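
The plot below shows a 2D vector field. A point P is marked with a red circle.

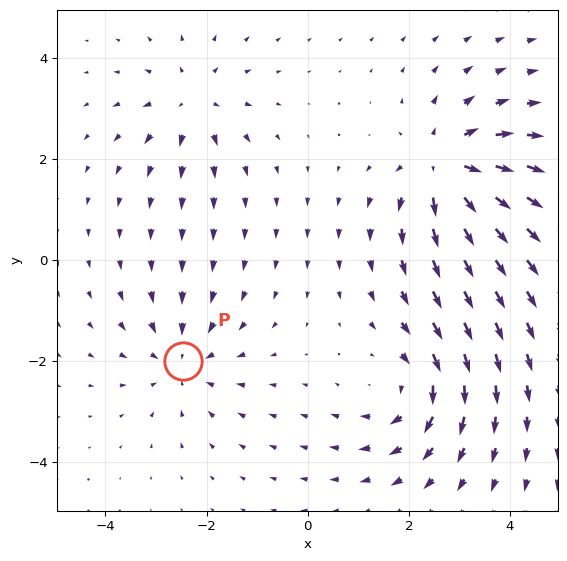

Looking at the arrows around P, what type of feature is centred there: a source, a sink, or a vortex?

sink

At P (-2.5, -2.0) the arrows converge inward. Divergence about -3, curl ≈0 — negative divergence with near-zero curl is a sink.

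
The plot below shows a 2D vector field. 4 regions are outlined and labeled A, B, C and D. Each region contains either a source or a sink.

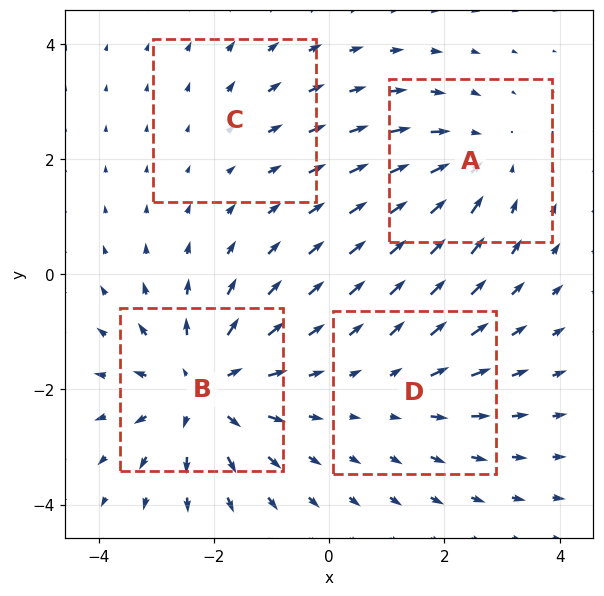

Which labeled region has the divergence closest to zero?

C

Divergence at each region's feature centre — A: about -4, B: about +6, C: about +2, D: about +3. Region C is closest to zero.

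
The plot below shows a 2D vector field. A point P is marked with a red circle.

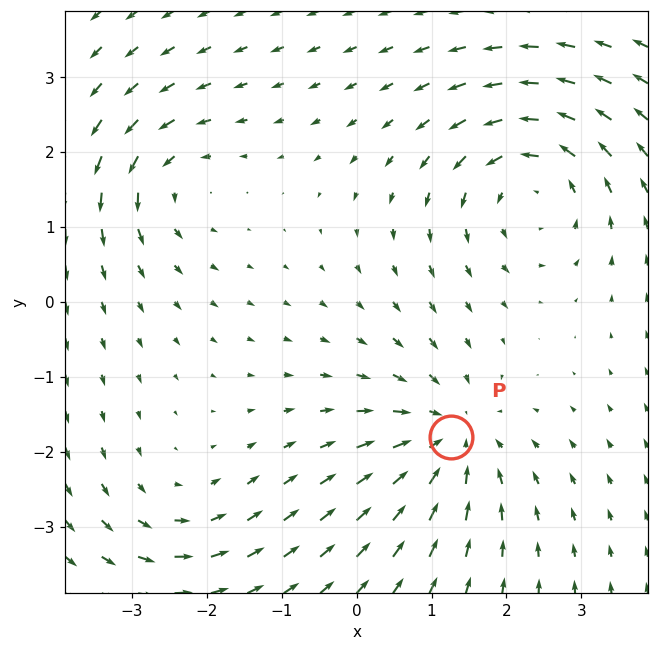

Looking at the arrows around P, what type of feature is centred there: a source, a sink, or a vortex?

At P (1.3, -1.8) the arrows converge inward. Divergence about -4, curl ≈0 — negative divergence with near-zero curl is a sink.

sink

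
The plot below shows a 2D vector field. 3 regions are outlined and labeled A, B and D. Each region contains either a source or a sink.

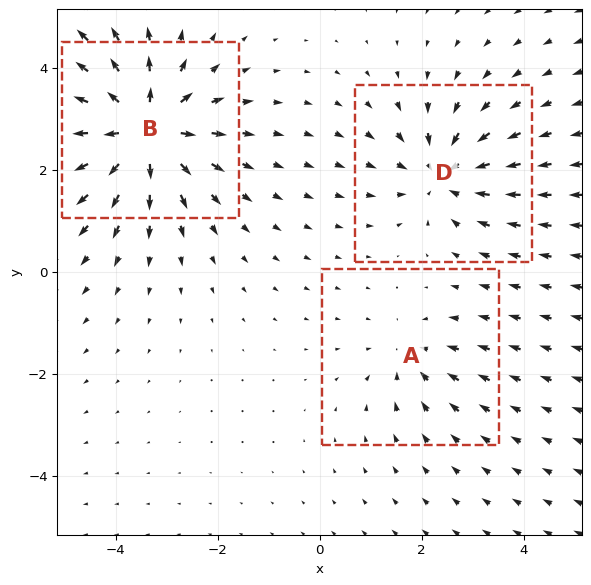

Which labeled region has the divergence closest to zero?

A

Divergence at each region's feature centre — A: about -2, B: about +5, D: about -3. Region A is closest to zero.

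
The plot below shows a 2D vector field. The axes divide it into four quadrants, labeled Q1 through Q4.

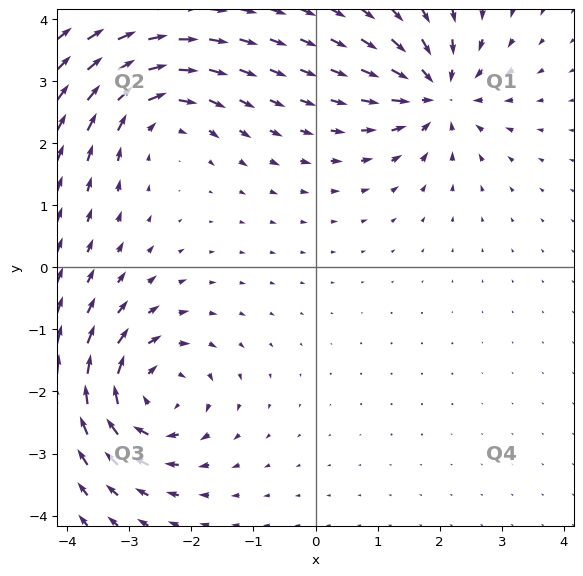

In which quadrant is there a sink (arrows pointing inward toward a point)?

Q1

The sink sits at approximately (2.0, 2.8), which lies in quadrant Q1. The divergence there is about -6, negative as expected for a sink.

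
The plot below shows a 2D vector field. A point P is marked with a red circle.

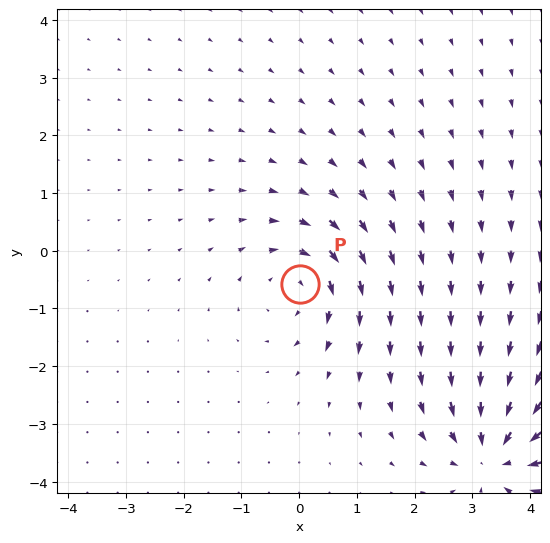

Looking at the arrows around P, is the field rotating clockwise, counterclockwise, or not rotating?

Near P at (0.0, -0.6) the arrows circulate clockwise. The curl (z-component) there is about -4; negative curl means clockwise rotation.

clockwise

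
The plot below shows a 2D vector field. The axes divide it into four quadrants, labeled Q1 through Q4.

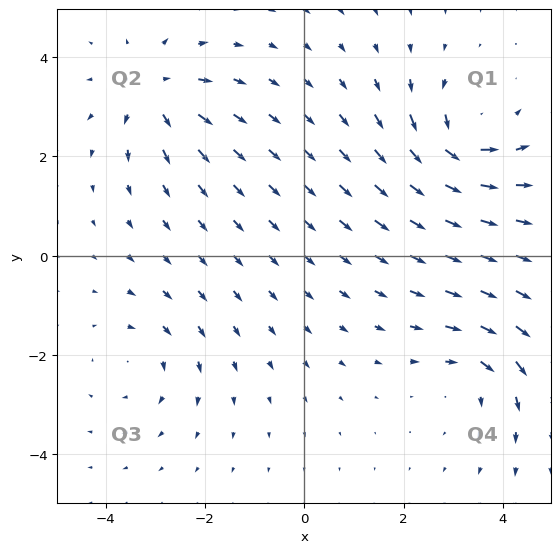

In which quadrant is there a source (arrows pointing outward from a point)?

Q2

The source sits at approximately (-3.0, 3.3), which lies in quadrant Q2. The divergence there is about +5, positive as expected for a source.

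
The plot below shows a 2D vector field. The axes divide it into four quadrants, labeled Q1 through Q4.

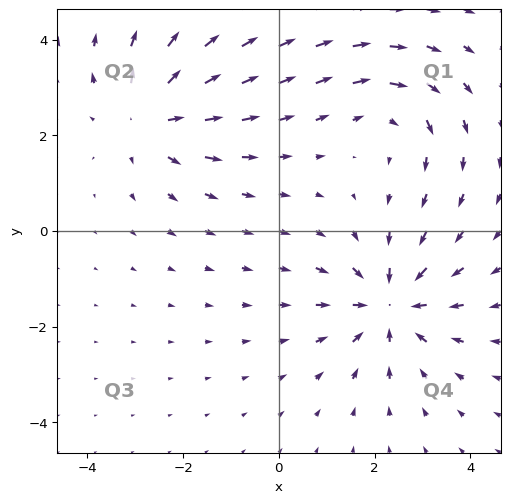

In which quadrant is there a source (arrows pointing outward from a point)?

Q2

The source sits at approximately (-2.7, 2.4), which lies in quadrant Q2. The divergence there is about +4, positive as expected for a source.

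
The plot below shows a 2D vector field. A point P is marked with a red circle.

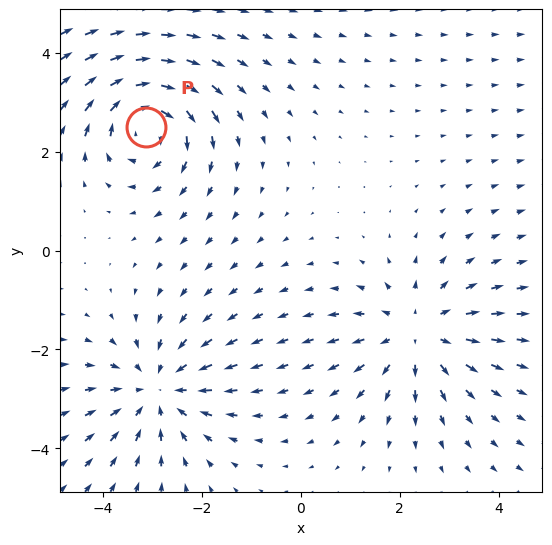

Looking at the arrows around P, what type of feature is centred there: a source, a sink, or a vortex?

At P (-3.1, 2.5) the arrows circulate clockwise. Divergence ≈0, curl about -4 — near-zero divergence with nonzero curl is a vortex.

vortex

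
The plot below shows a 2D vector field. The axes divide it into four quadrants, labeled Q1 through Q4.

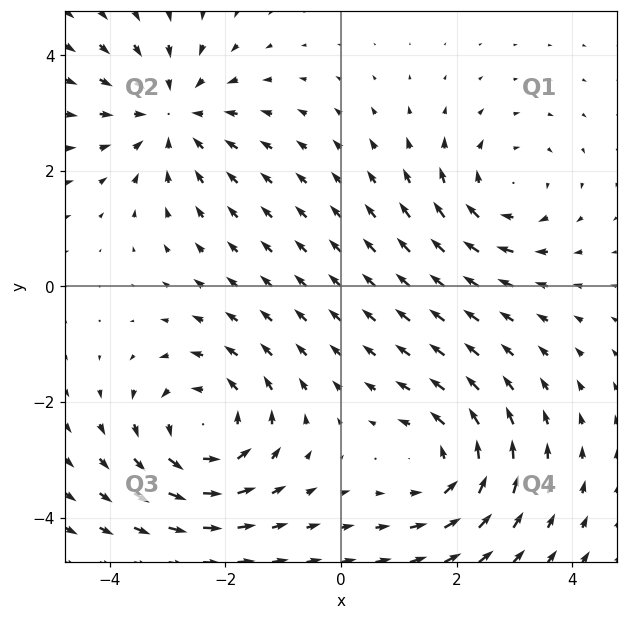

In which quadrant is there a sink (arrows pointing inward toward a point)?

Q2

The sink sits at approximately (-2.9, 3.0), which lies in quadrant Q2. The divergence there is about -4, negative as expected for a sink.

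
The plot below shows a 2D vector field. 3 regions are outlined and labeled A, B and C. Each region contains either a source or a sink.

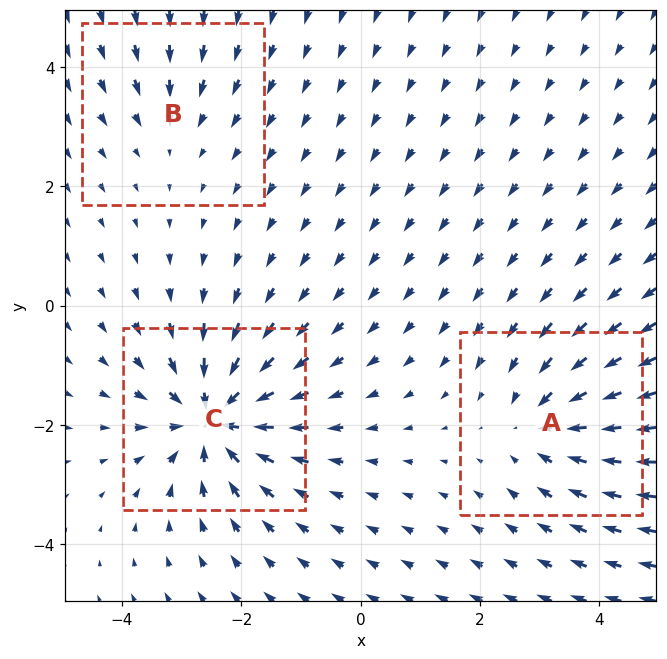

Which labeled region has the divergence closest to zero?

B

Divergence at each region's feature centre — A: about -4, B: about -2, C: about -6. Region B is closest to zero.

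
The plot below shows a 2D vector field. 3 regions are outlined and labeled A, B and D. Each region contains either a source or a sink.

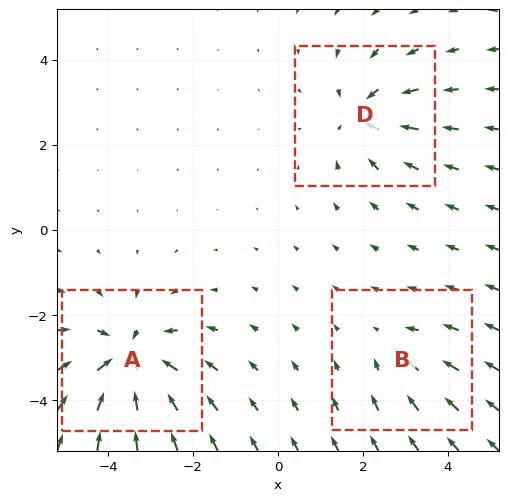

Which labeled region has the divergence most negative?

A

Divergence at each region's feature centre — A: about -5, B: about -2, D: about -3. Region A is most negative.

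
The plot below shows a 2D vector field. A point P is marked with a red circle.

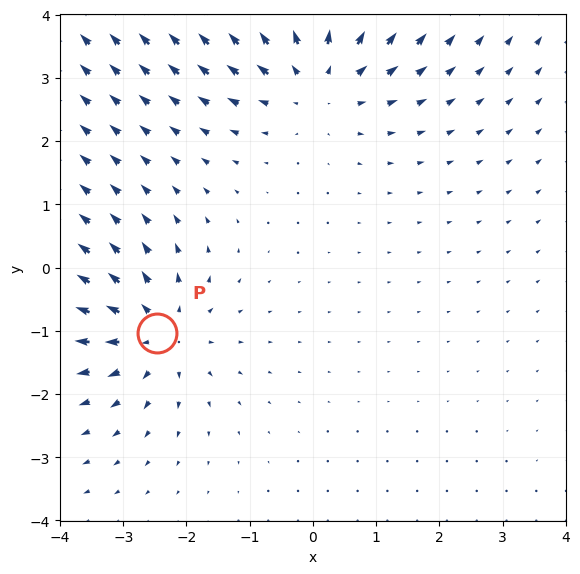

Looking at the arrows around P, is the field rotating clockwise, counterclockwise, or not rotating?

not rotating

Near P at (-2.5, -1.0) the arrows show no circulation. The curl there is ≈0.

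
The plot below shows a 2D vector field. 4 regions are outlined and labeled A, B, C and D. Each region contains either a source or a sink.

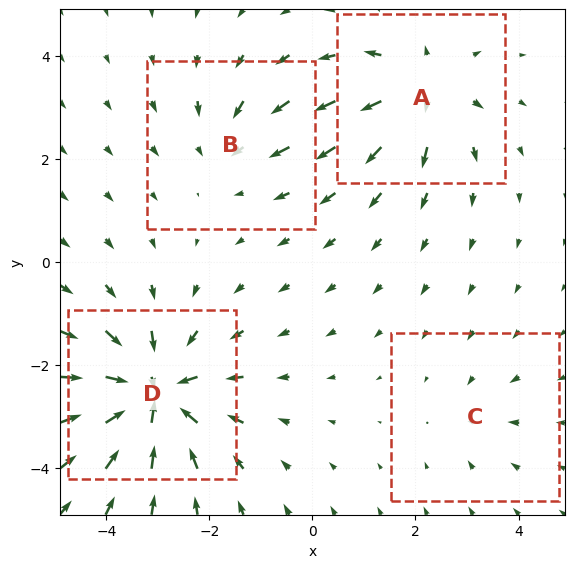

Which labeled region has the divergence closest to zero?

C

Divergence at each region's feature centre — A: about +5, B: about -3, C: about -2, D: about -7. Region C is closest to zero.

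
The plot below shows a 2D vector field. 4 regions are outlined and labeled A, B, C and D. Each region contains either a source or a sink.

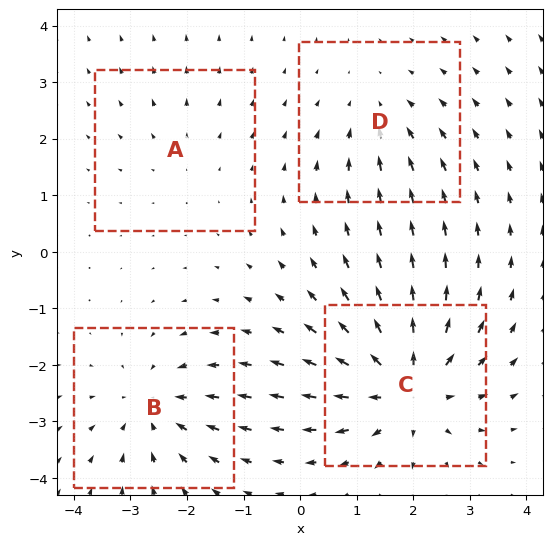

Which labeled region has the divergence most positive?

C

Divergence at each region's feature centre — A: about +2, B: about -4, C: about +7, D: about -3. Region C is most positive.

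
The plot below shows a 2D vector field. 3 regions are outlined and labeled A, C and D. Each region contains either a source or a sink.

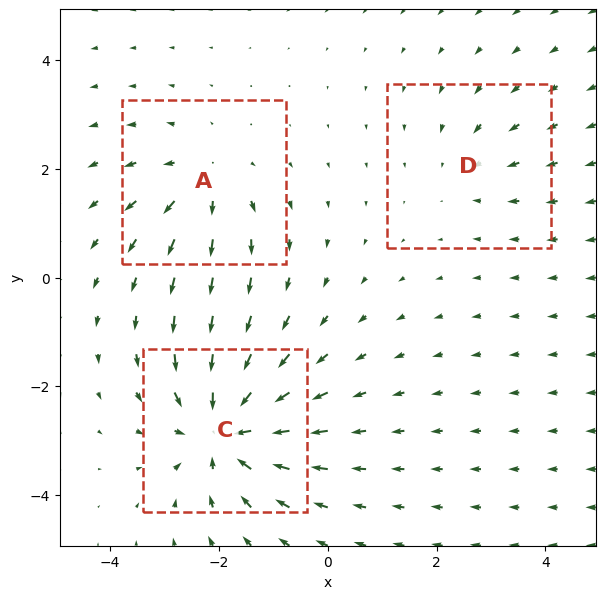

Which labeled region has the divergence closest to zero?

D

Divergence at each region's feature centre — A: about +3, C: about -6, D: about -2. Region D is closest to zero.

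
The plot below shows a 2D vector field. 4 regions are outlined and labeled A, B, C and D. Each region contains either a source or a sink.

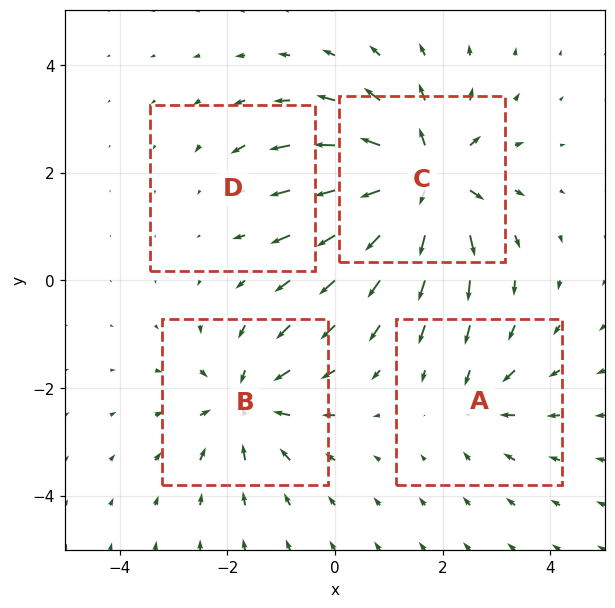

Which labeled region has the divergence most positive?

Divergence at each region's feature centre — A: about -3, B: about -5, C: about +8, D: about -2. Region C is most positive.

C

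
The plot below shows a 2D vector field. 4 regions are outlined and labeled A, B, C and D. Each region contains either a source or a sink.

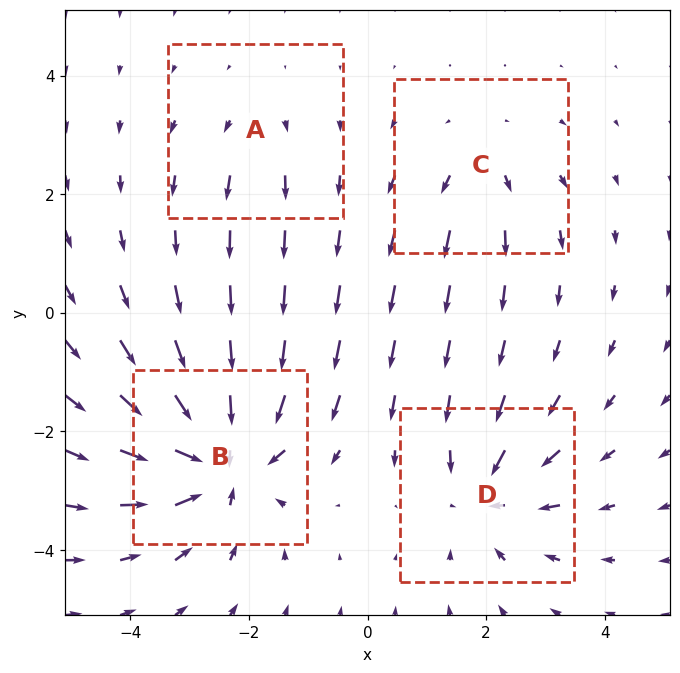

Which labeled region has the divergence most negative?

B

Divergence at each region's feature centre — A: about +2, B: about -7, C: about +3, D: about -5. Region B is most negative.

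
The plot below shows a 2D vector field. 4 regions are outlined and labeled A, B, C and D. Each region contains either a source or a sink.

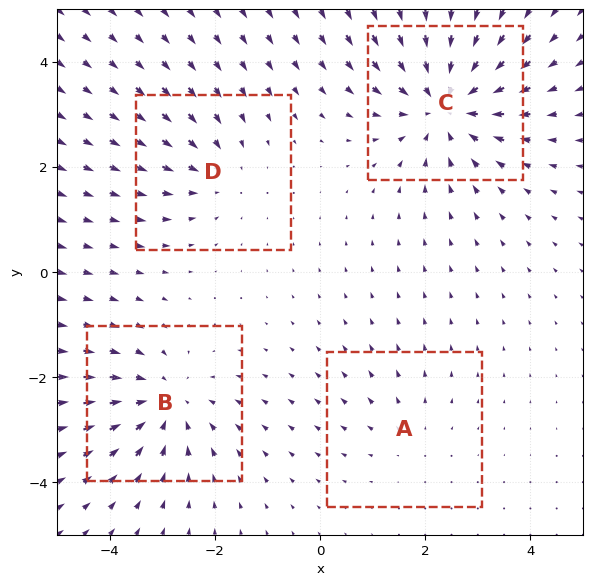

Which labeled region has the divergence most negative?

Divergence at each region's feature centre — A: about +2, B: about -4, C: about -6, D: about -3. Region C is most negative.

C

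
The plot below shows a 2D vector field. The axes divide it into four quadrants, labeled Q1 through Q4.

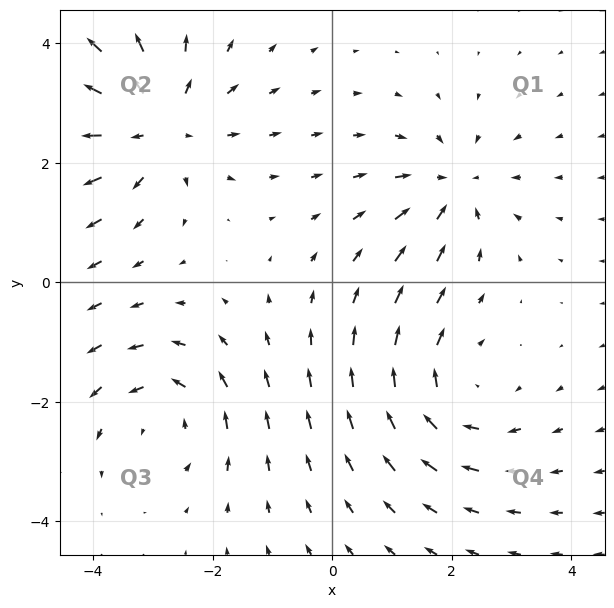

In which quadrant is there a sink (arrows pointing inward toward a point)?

Q1

The sink sits at approximately (2.0, 1.6), which lies in quadrant Q1. The divergence there is about -3, negative as expected for a sink.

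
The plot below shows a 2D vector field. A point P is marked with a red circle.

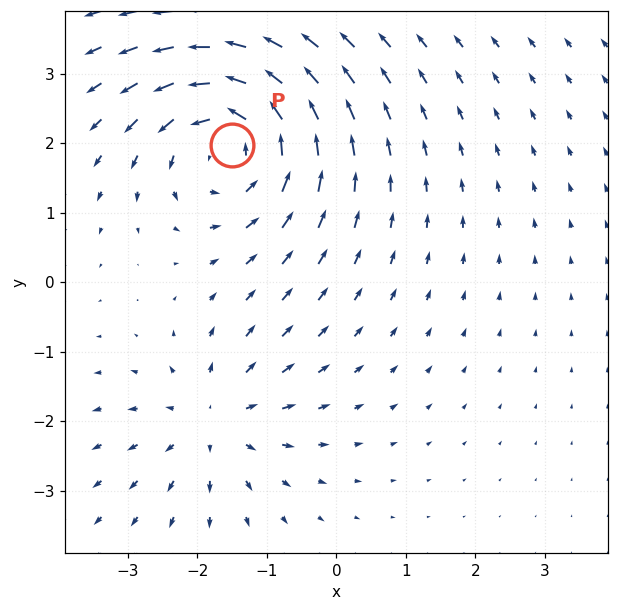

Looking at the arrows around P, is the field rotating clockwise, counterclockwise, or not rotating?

Near P at (-1.5, 2.0) the arrows circulate counterclockwise. The curl (z-component) there is about +5; positive curl means counterclockwise rotation.

counterclockwise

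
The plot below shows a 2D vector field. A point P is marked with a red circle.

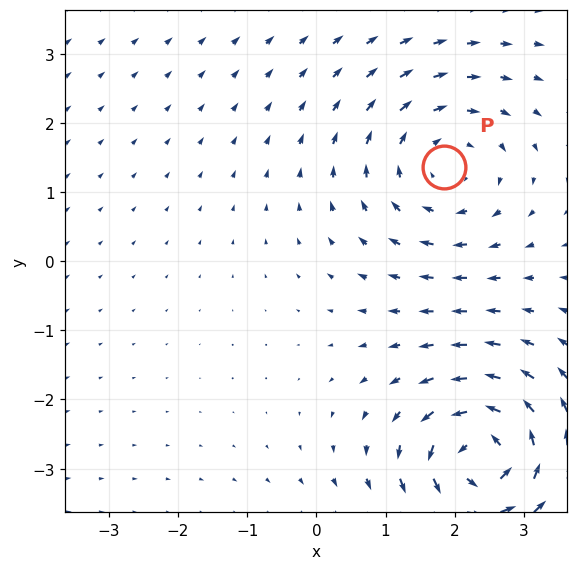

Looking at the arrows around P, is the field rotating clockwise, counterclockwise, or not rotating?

clockwise

Near P at (1.9, 1.4) the arrows circulate clockwise. The curl (z-component) there is about -2; negative curl means clockwise rotation.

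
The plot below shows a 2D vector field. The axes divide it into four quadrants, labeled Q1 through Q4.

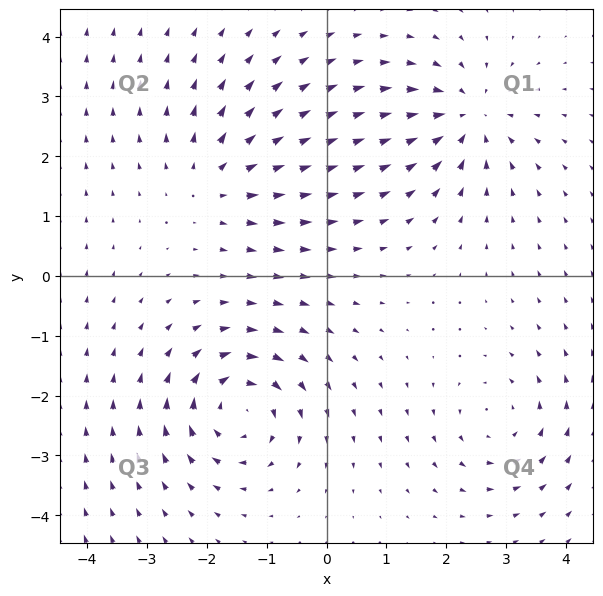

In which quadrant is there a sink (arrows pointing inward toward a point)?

Q1

The sink sits at approximately (2.4, 2.7), which lies in quadrant Q1. The divergence there is about -5, negative as expected for a sink.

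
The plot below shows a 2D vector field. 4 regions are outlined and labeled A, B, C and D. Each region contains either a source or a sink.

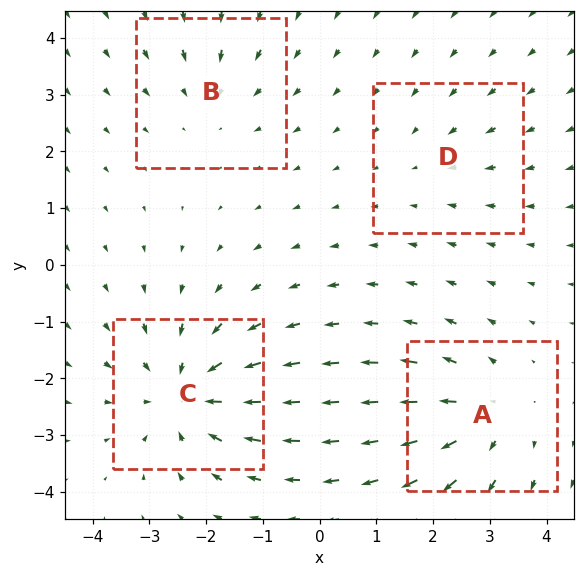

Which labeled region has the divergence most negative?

C

Divergence at each region's feature centre — A: about +4, B: about -3, C: about -6, D: about -2. Region C is most negative.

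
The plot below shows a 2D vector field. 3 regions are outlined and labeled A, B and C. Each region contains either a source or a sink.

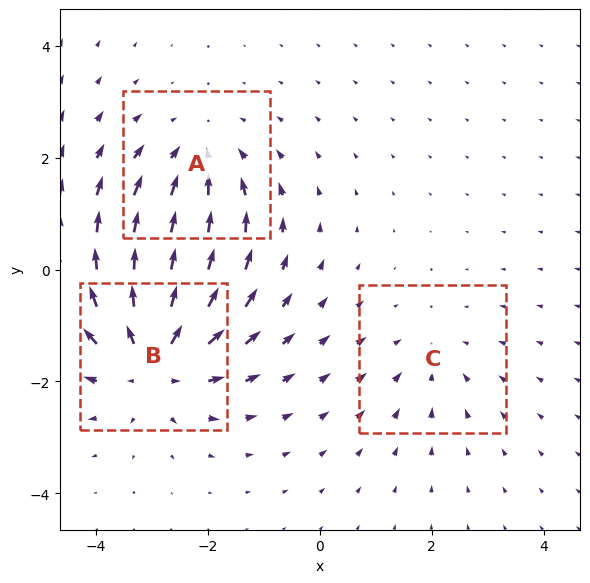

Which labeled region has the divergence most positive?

Divergence at each region's feature centre — A: about -3, B: about +4, C: about -2. Region B is most positive.

B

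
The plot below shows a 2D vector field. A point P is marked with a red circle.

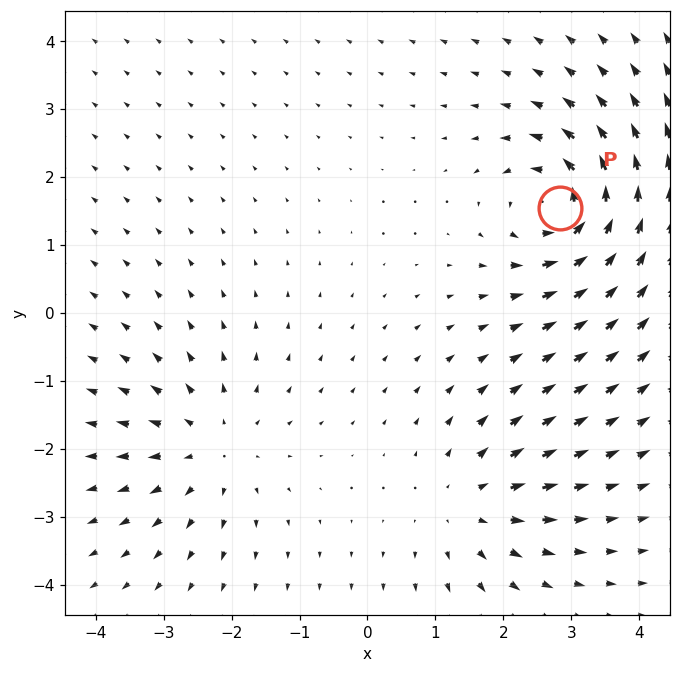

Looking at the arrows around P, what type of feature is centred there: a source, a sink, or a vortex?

vortex

At P (2.8, 1.6) the arrows circulate counterclockwise. Divergence ≈0, curl about +5 — near-zero divergence with nonzero curl is a vortex.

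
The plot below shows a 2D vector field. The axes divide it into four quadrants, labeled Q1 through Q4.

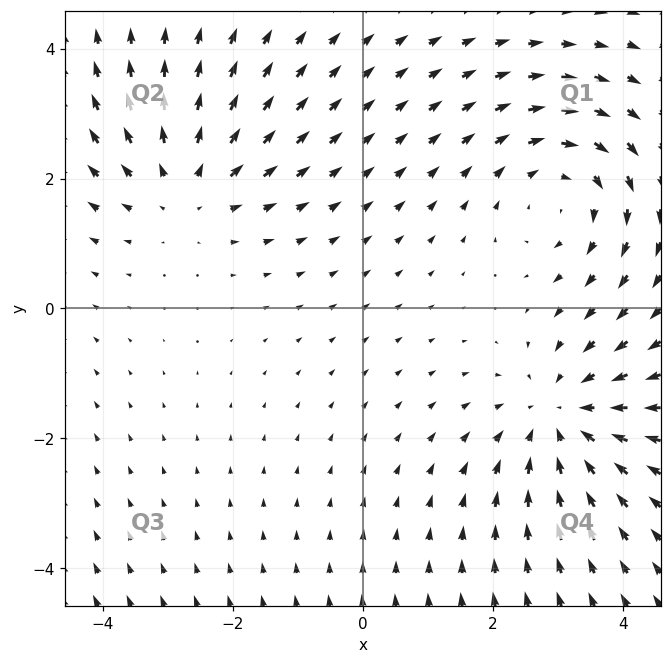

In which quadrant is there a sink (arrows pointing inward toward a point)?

The sink sits at approximately (3.1, -1.7), which lies in quadrant Q4. The divergence there is about -4, negative as expected for a sink.

Q4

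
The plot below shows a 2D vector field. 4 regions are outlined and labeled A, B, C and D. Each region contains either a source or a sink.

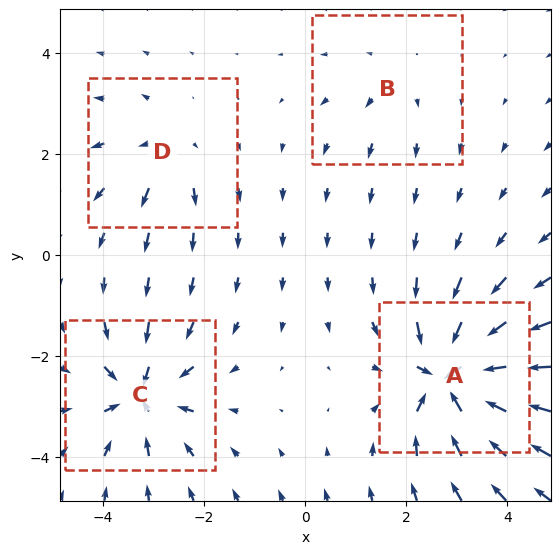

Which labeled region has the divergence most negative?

A

Divergence at each region's feature centre — A: about -9, B: about +2, C: about -6, D: about +4. Region A is most negative.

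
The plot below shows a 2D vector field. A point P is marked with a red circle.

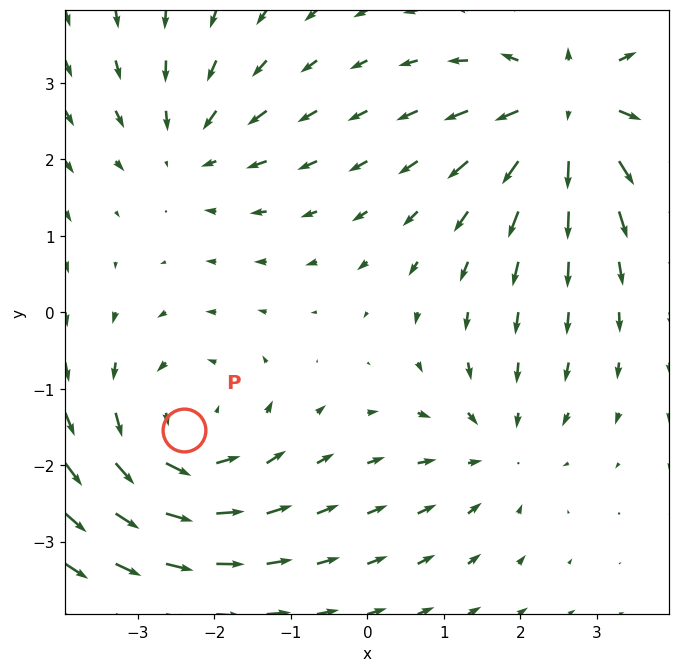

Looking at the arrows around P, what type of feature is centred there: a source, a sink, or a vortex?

vortex

At P (-2.4, -1.5) the arrows circulate counterclockwise. Divergence ≈0, curl about +4 — near-zero divergence with nonzero curl is a vortex.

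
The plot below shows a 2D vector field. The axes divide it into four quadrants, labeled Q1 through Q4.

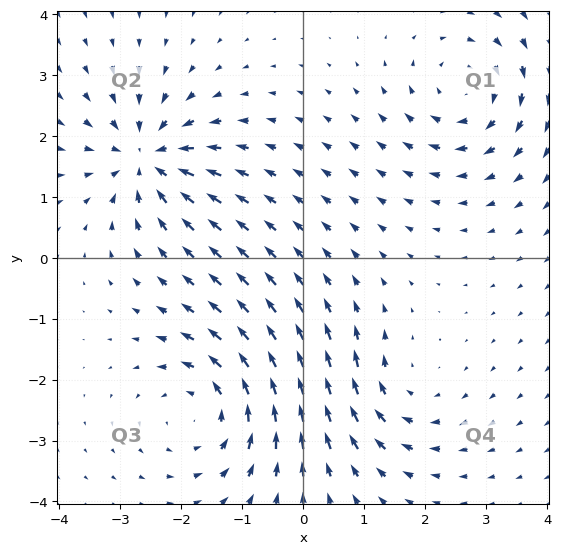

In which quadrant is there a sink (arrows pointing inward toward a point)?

Q2

The sink sits at approximately (-2.6, 1.6), which lies in quadrant Q2. The divergence there is about -5, negative as expected for a sink.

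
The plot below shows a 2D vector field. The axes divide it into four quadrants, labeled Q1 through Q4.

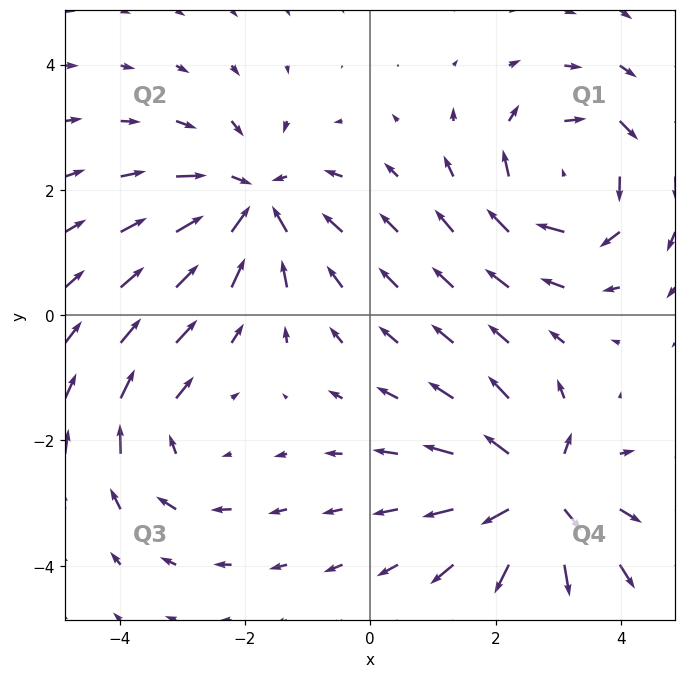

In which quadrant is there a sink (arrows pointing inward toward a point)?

Q2

The sink sits at approximately (-1.9, 1.8), which lies in quadrant Q2. The divergence there is about -5, negative as expected for a sink.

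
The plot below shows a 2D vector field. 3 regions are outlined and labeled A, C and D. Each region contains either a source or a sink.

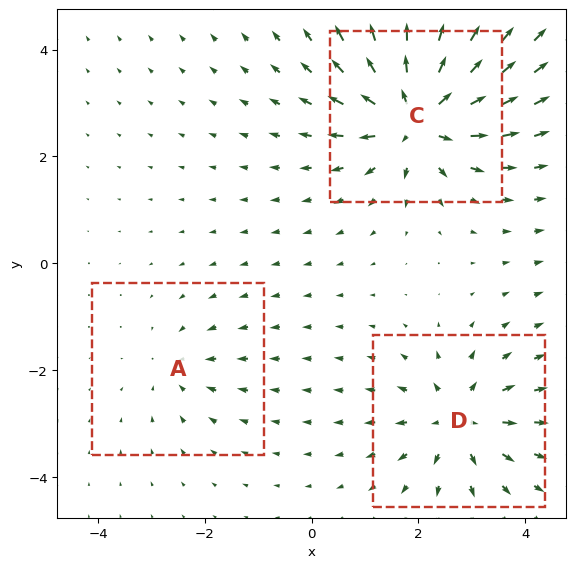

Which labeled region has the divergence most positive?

Divergence at each region's feature centre — A: about -2, C: about +6, D: about +4. Region C is most positive.

C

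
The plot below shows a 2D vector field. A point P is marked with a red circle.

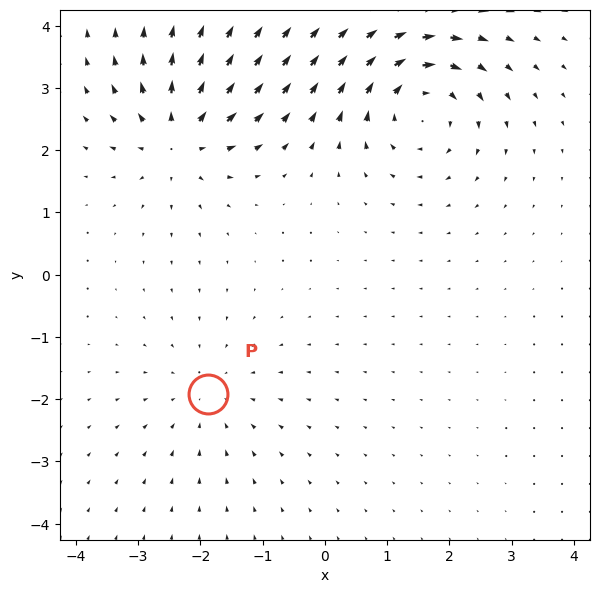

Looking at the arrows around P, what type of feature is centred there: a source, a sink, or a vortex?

sink

At P (-1.9, -1.9) the arrows converge inward. Divergence about -2, curl ≈0 — negative divergence with near-zero curl is a sink.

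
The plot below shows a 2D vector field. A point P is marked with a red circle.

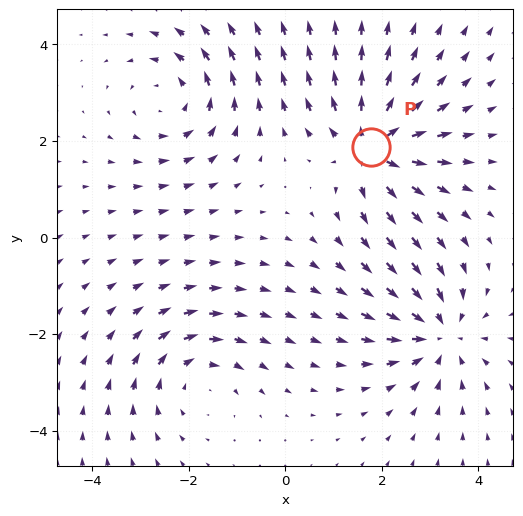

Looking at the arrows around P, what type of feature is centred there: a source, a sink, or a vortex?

At P (1.8, 1.9) the arrows spread outward. Divergence about +6, curl ≈0 — positive divergence with near-zero curl is a source.

source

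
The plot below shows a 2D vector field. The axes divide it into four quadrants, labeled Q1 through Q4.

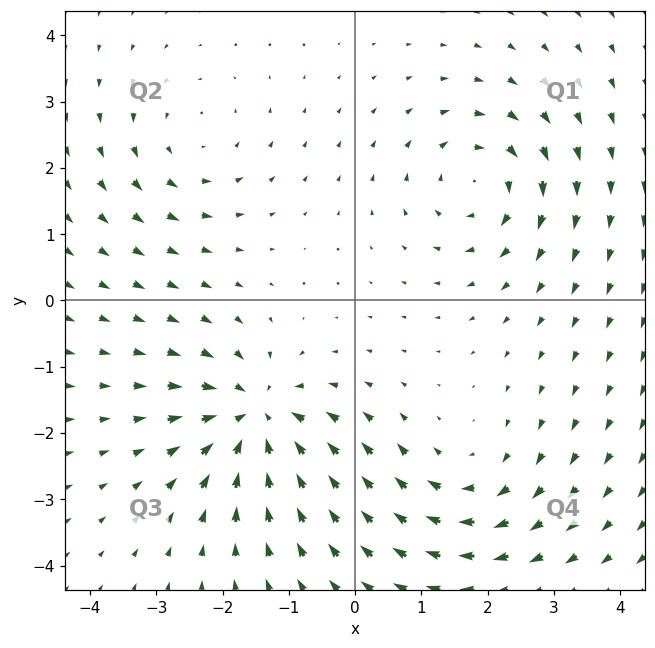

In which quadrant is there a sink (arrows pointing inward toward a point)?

Q3

The sink sits at approximately (-1.5, -1.8), which lies in quadrant Q3. The divergence there is about -5, negative as expected for a sink.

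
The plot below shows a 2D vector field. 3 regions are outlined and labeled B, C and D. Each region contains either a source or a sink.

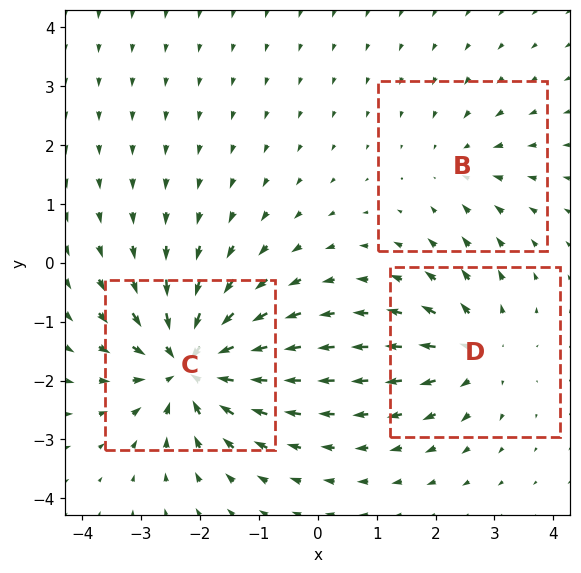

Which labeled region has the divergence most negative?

C

Divergence at each region's feature centre — B: about -2, C: about -6, D: about +3. Region C is most negative.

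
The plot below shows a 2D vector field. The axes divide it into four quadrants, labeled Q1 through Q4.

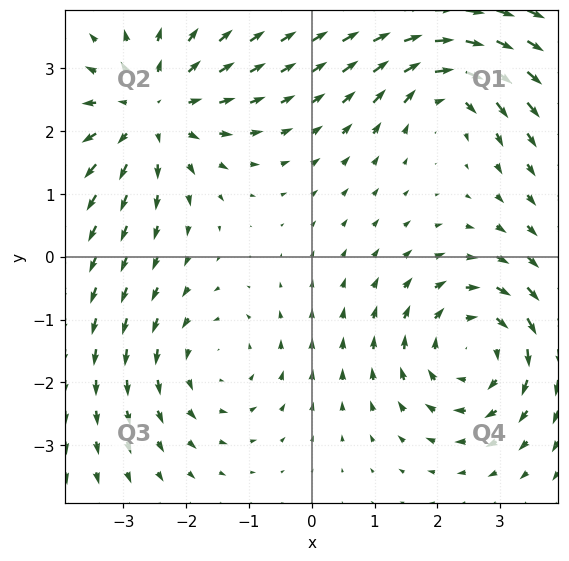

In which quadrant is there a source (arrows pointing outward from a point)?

The source sits at approximately (-2.6, 2.3), which lies in quadrant Q2. The divergence there is about +4, positive as expected for a source.

Q2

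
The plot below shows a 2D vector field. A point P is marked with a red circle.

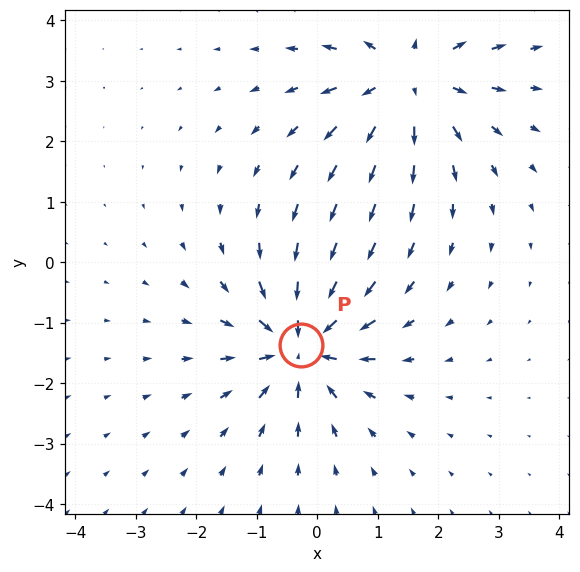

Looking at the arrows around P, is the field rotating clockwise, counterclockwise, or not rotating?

not rotating

Near P at (-0.3, -1.4) the arrows show no circulation. The curl there is ≈0.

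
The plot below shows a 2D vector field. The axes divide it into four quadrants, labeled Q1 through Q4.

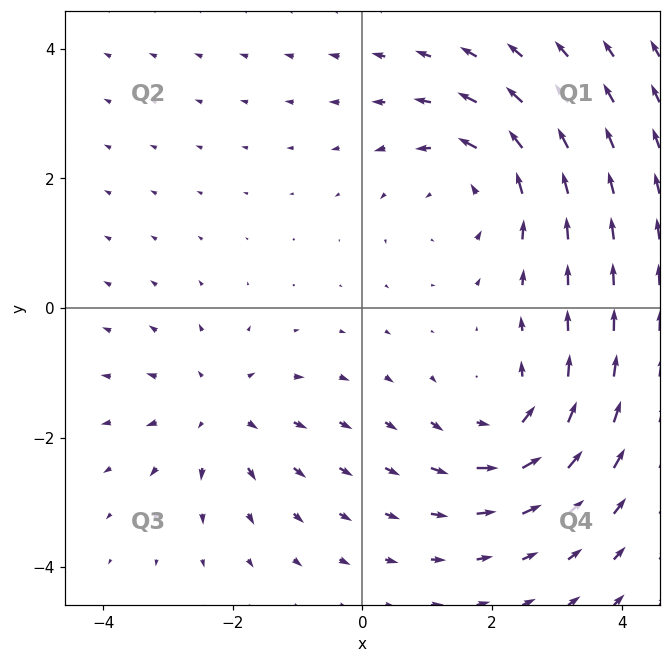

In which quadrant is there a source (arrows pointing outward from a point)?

Q3

The source sits at approximately (-2.2, -1.6), which lies in quadrant Q3. The divergence there is about +3, positive as expected for a source.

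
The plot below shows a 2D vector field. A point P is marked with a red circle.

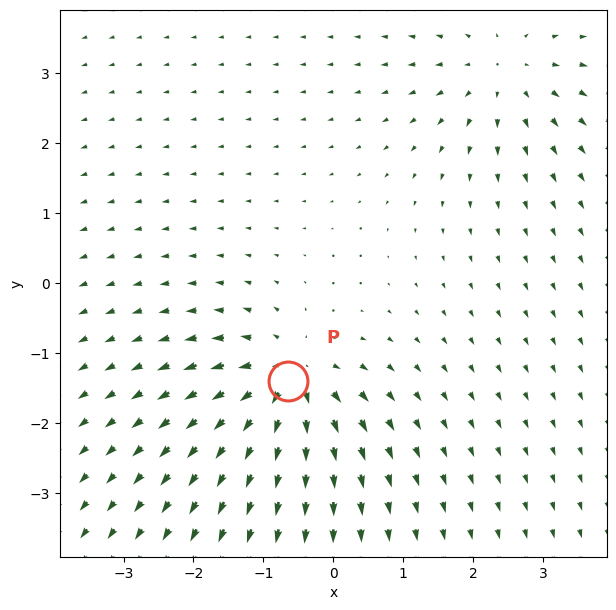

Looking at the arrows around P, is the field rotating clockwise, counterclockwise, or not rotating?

Near P at (-0.6, -1.4) the arrows show no circulation. The curl there is ≈0.

not rotating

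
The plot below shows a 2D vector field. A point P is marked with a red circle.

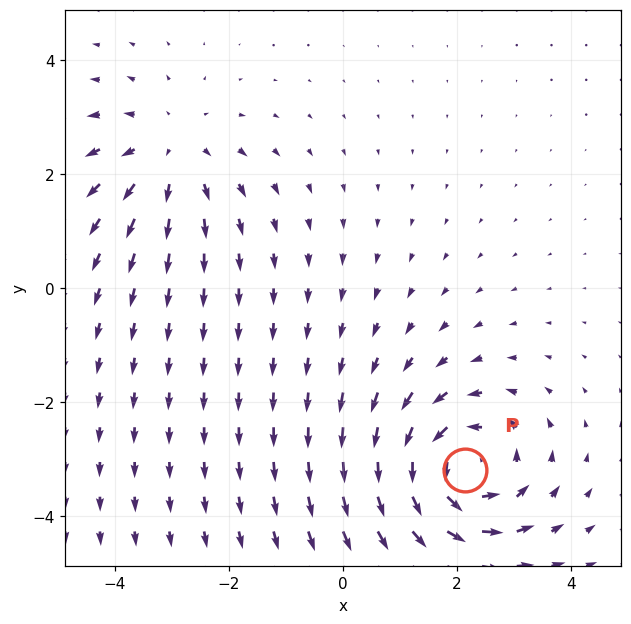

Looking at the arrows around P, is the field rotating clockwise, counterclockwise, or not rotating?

Near P at (2.1, -3.2) the arrows circulate counterclockwise. The curl (z-component) there is about +4; positive curl means counterclockwise rotation.

counterclockwise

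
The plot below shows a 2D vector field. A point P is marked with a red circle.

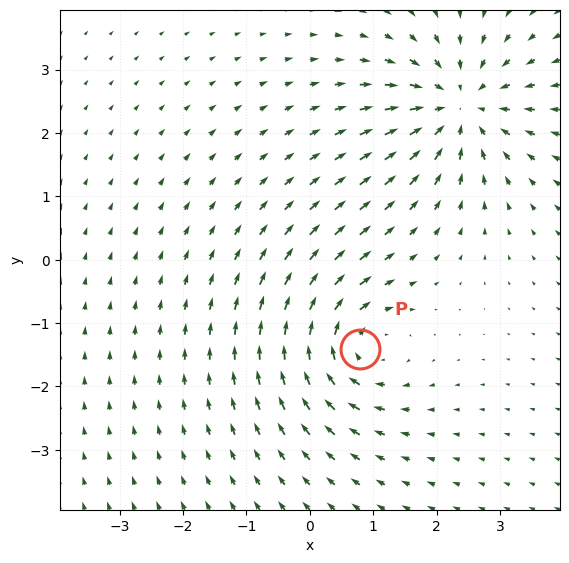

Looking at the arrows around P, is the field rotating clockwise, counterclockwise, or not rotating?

clockwise

Near P at (0.8, -1.4) the arrows circulate clockwise. The curl (z-component) there is about -5; negative curl means clockwise rotation.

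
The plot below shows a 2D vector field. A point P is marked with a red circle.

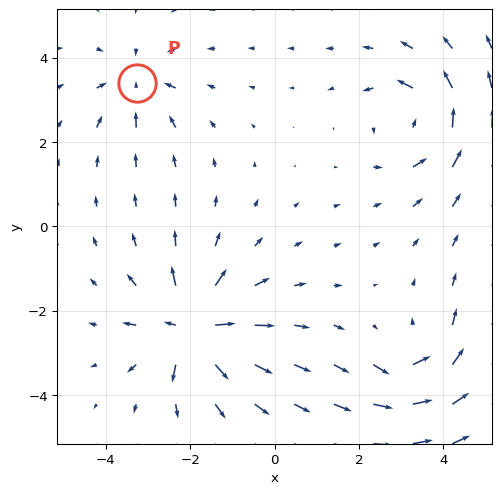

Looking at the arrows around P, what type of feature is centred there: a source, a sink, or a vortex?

sink

At P (-3.3, 3.4) the arrows converge inward. Divergence about -3, curl ≈0 — negative divergence with near-zero curl is a sink.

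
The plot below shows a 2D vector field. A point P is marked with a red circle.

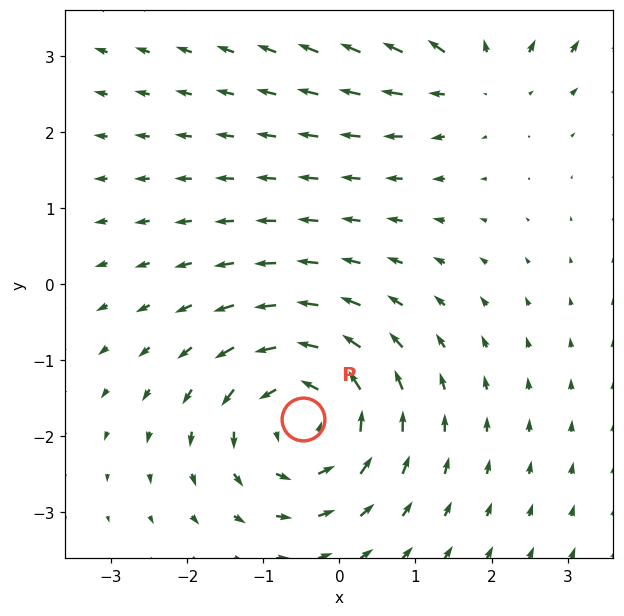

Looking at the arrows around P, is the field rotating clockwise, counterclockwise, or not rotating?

Near P at (-0.5, -1.8) the arrows circulate counterclockwise. The curl (z-component) there is about +4; positive curl means counterclockwise rotation.

counterclockwise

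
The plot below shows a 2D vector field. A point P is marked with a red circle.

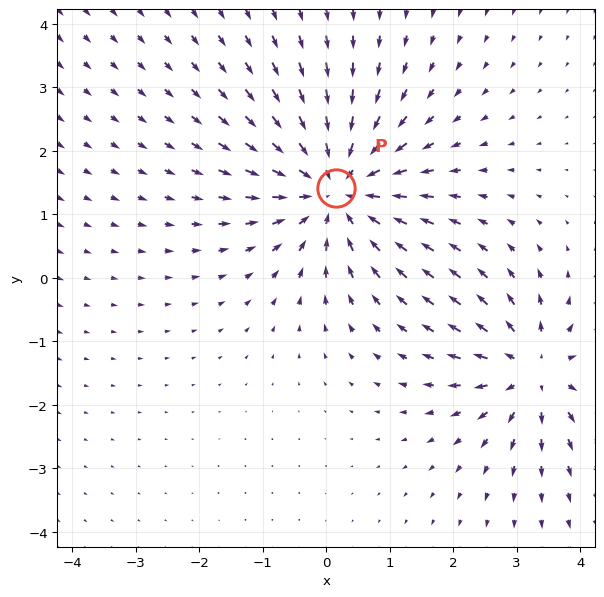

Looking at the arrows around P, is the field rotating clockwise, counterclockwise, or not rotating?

Near P at (0.2, 1.4) the arrows show no circulation. The curl there is ≈0.

not rotating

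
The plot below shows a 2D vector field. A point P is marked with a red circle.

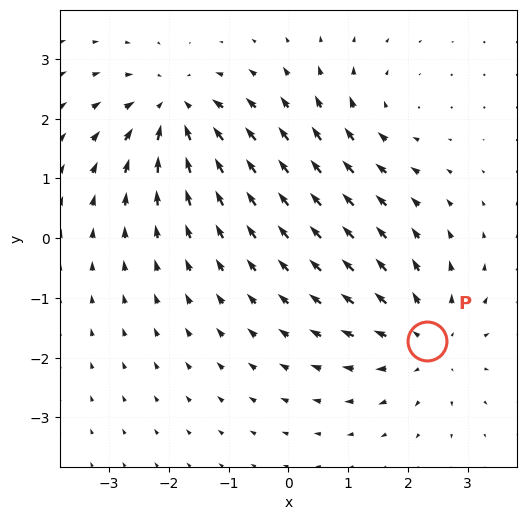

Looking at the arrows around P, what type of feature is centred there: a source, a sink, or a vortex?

source

At P (2.3, -1.7) the arrows spread outward. Divergence about +4, curl ≈0 — positive divergence with near-zero curl is a source.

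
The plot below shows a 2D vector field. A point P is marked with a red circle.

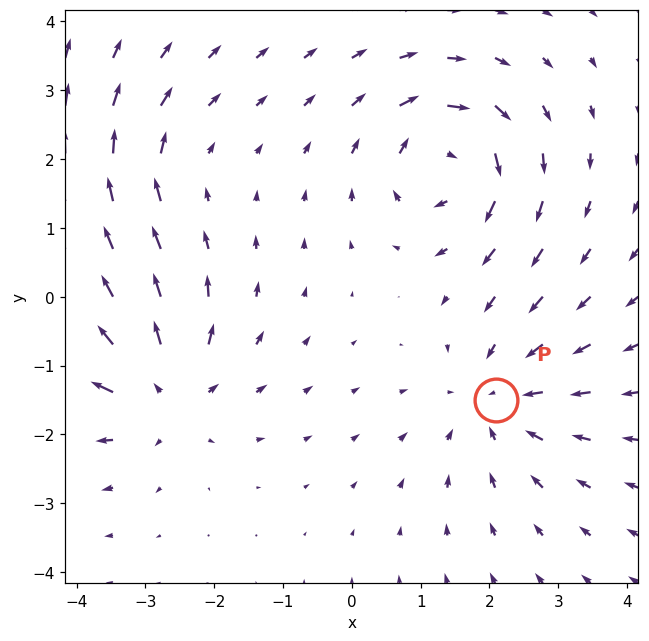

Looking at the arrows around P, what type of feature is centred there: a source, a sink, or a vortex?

At P (2.1, -1.5) the arrows converge inward. Divergence about -4, curl ≈0 — negative divergence with near-zero curl is a sink.

sink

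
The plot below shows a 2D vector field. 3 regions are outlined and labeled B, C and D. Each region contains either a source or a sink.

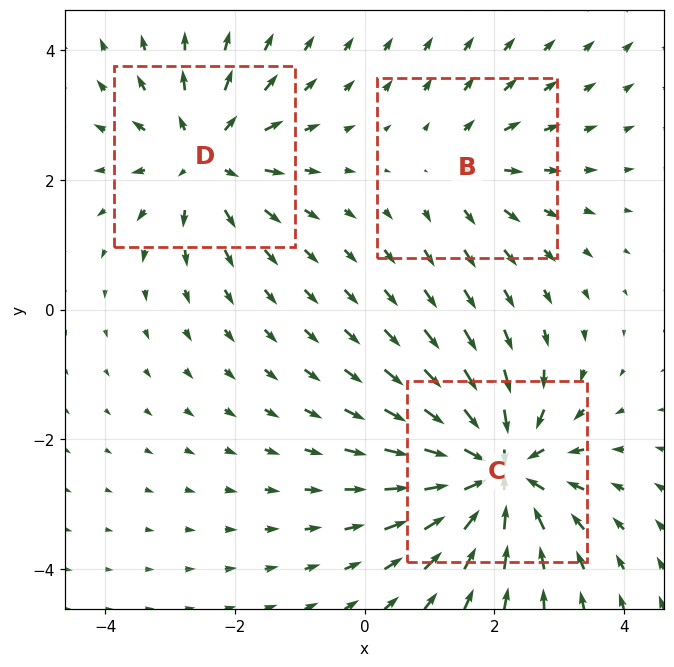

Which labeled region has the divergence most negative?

Divergence at each region's feature centre — B: about +2, C: about -5, D: about +4. Region C is most negative.

C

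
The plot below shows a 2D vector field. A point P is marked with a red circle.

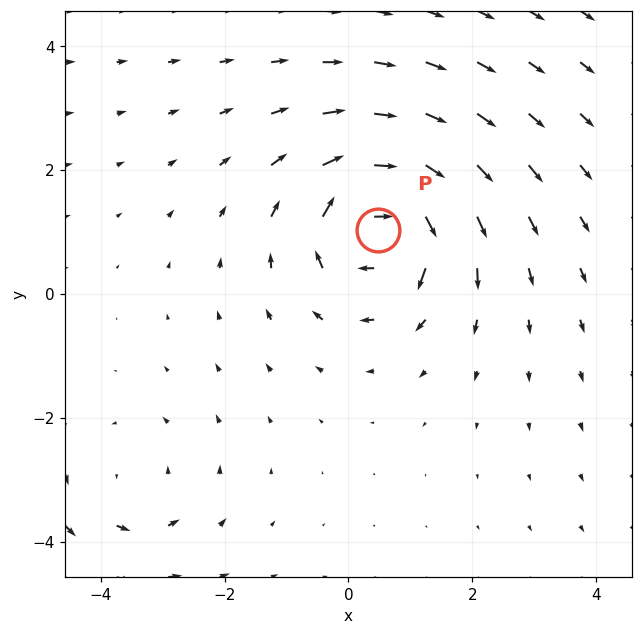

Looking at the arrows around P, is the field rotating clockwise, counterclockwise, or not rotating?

Near P at (0.5, 1.0) the arrows circulate clockwise. The curl (z-component) there is about -6; negative curl means clockwise rotation.

clockwise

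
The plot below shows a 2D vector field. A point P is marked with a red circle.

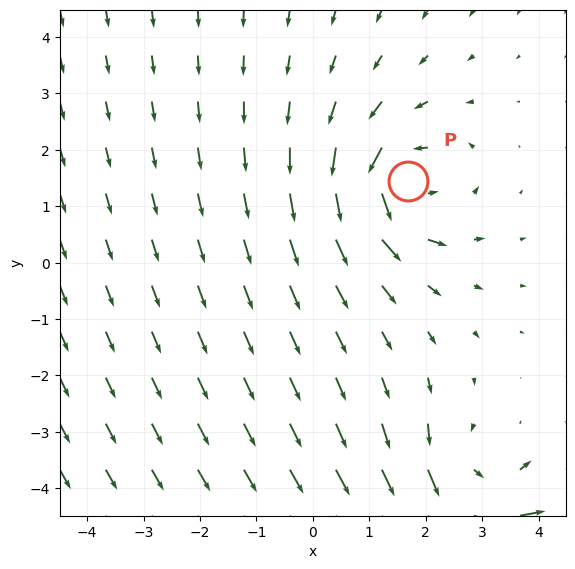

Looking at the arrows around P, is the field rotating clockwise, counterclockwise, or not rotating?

Near P at (1.7, 1.5) the arrows circulate counterclockwise. The curl (z-component) there is about +4; positive curl means counterclockwise rotation.

counterclockwise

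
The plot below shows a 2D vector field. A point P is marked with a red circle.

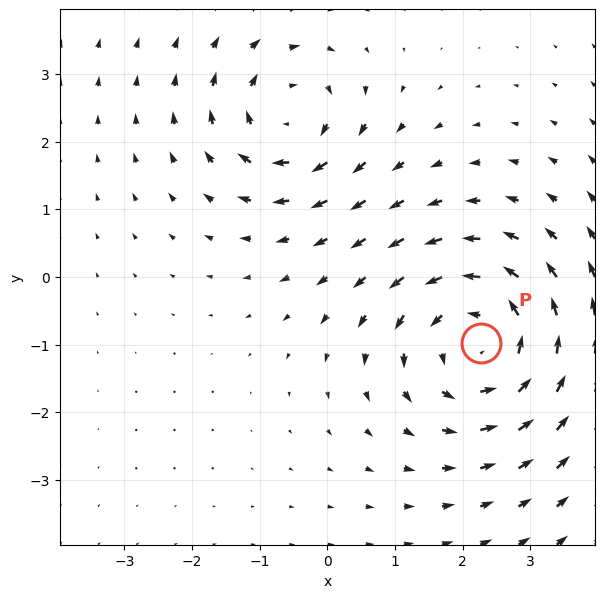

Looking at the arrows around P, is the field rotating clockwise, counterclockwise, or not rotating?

counterclockwise

Near P at (2.3, -1.0) the arrows circulate counterclockwise. The curl (z-component) there is about +3; positive curl means counterclockwise rotation.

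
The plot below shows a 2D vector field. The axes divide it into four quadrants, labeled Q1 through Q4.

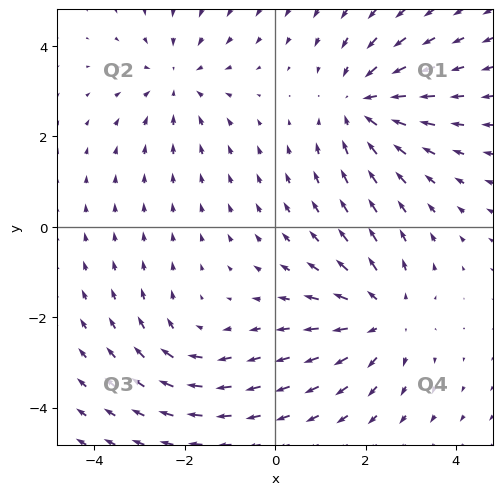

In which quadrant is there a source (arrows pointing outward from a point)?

Q4

The source sits at approximately (2.4, -2.0), which lies in quadrant Q4. The divergence there is about +4, positive as expected for a source.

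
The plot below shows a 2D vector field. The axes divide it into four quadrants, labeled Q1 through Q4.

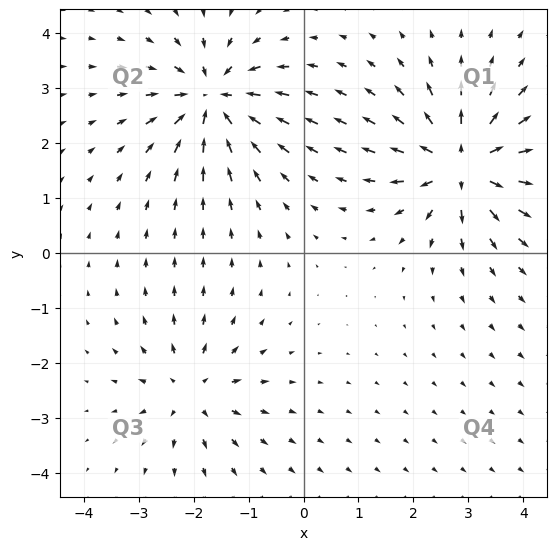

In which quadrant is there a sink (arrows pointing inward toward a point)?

Q2

The sink sits at approximately (-1.7, 2.8), which lies in quadrant Q2. The divergence there is about -6, negative as expected for a sink.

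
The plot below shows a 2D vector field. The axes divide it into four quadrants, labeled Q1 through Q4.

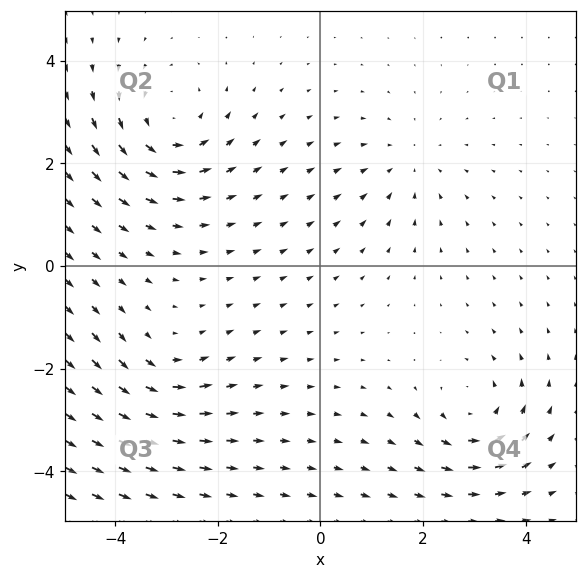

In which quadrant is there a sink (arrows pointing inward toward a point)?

The sink sits at approximately (1.7, 2.0), which lies in quadrant Q1. The divergence there is about -2, negative as expected for a sink.

Q1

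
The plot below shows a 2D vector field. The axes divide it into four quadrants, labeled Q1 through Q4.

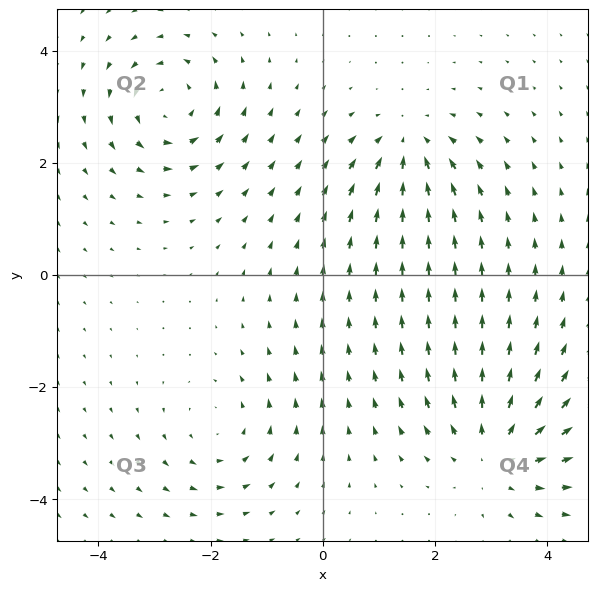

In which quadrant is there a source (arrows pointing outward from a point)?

The source sits at approximately (3.1, -3.2), which lies in quadrant Q4. The divergence there is about +4, positive as expected for a source.

Q4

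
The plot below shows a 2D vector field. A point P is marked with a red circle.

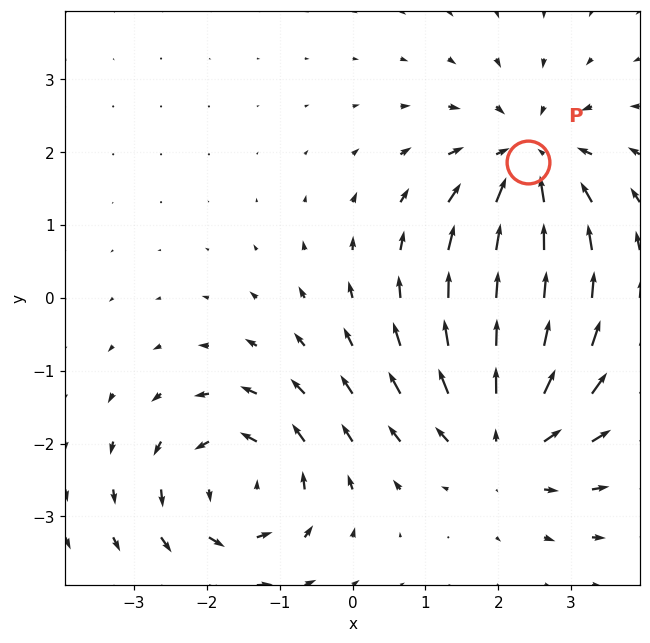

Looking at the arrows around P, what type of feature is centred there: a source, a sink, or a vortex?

At P (2.4, 1.9) the arrows converge inward. Divergence about -5, curl ≈0 — negative divergence with near-zero curl is a sink.

sink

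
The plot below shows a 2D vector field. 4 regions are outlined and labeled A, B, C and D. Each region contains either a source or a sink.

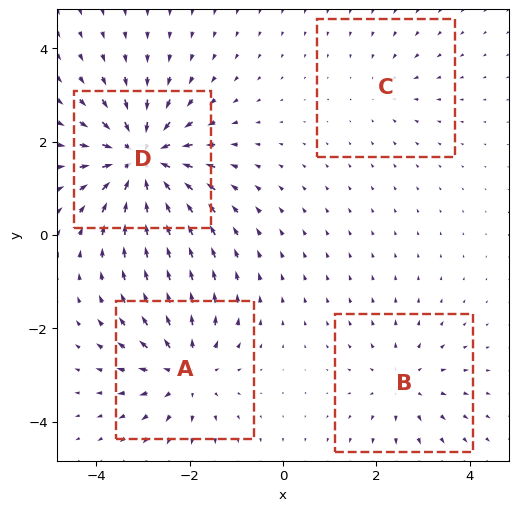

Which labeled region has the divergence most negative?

Divergence at each region's feature centre — A: about +5, B: about +3, C: about -2, D: about -7. Region D is most negative.

D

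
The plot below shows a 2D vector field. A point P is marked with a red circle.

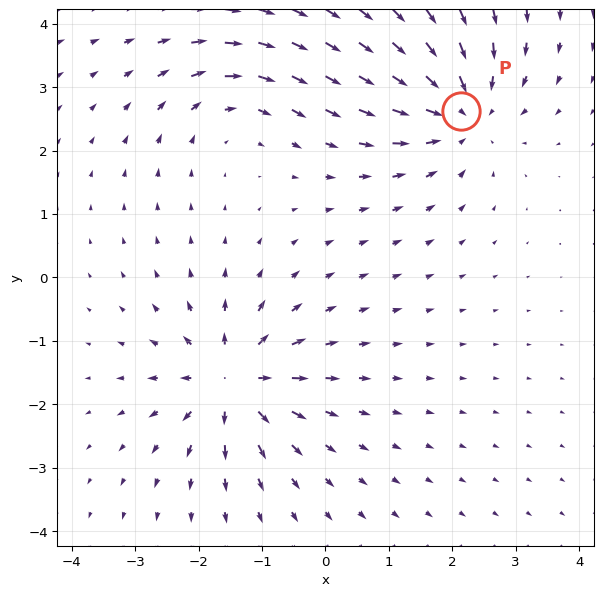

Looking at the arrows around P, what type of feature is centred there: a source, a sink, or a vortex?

sink

At P (2.1, 2.6) the arrows converge inward. Divergence about -5, curl ≈0 — negative divergence with near-zero curl is a sink.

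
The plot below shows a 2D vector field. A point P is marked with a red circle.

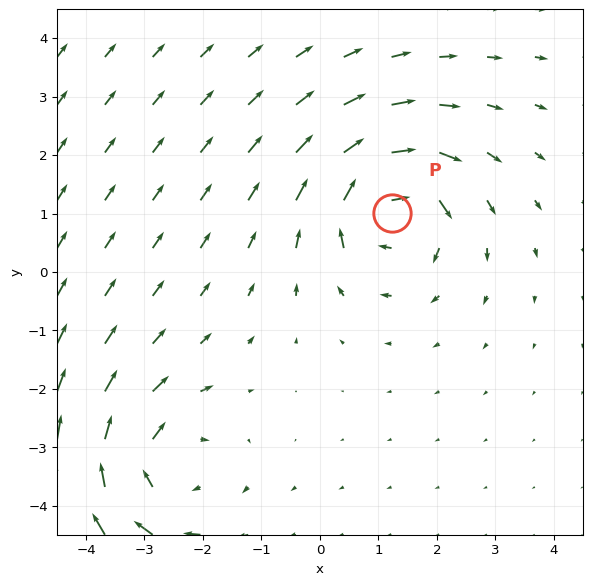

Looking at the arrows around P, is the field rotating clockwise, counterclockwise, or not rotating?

clockwise

Near P at (1.2, 1.0) the arrows circulate clockwise. The curl (z-component) there is about -5; negative curl means clockwise rotation.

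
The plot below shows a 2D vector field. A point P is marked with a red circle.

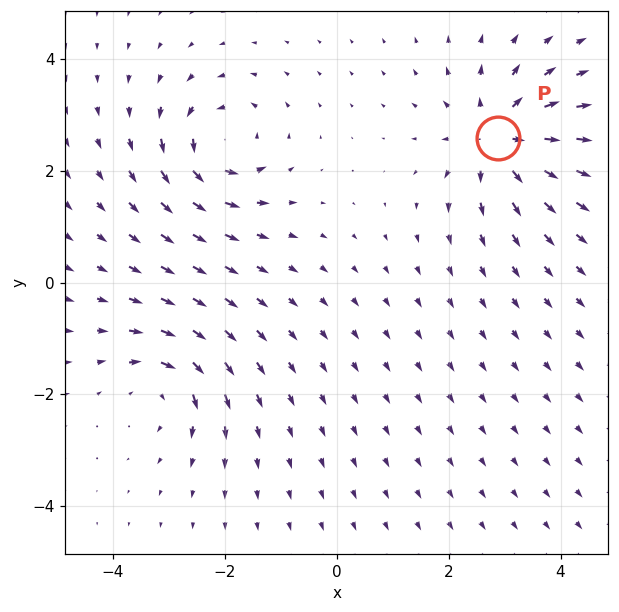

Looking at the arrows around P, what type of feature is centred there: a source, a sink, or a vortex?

source

At P (2.9, 2.6) the arrows spread outward. Divergence about +5, curl ≈0 — positive divergence with near-zero curl is a source.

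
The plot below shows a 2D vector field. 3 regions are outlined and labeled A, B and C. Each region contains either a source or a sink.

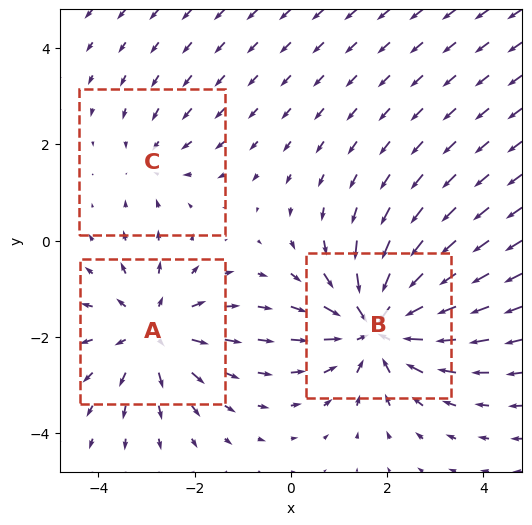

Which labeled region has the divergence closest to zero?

C

Divergence at each region's feature centre — A: about +3, B: about -4, C: about -2. Region C is closest to zero.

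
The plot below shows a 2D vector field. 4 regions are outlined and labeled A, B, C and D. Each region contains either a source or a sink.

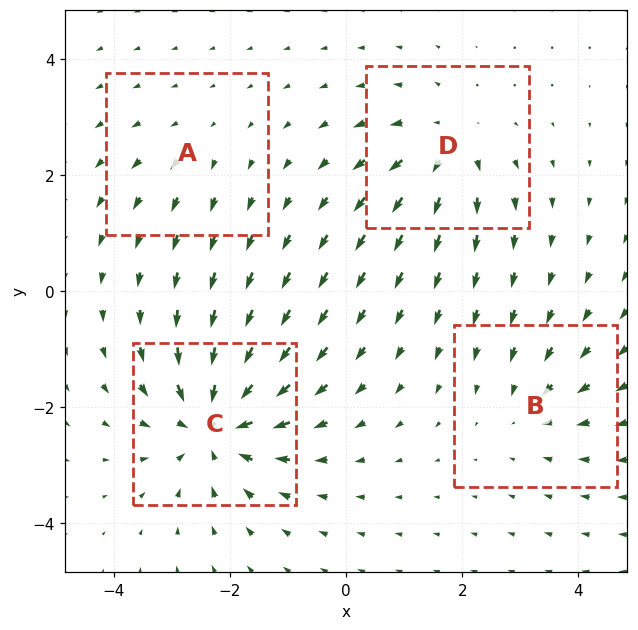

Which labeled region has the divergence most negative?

C

Divergence at each region's feature centre — A: about +2, B: about -3, C: about -7, D: about +5. Region C is most negative.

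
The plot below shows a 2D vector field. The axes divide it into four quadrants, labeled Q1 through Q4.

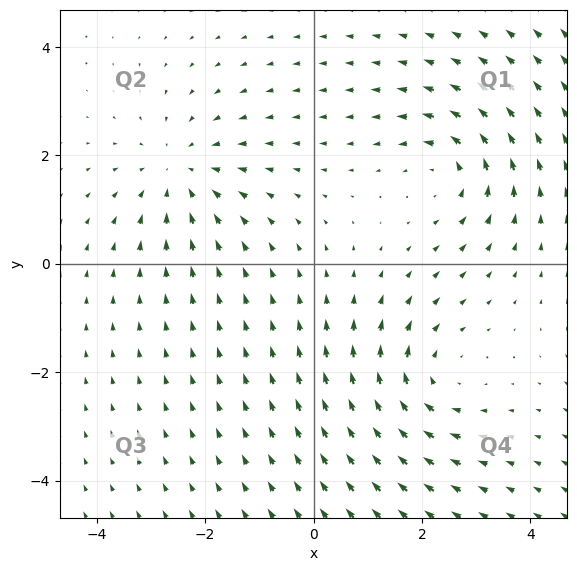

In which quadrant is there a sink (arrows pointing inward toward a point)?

Q2

The sink sits at approximately (-2.5, 1.7), which lies in quadrant Q2. The divergence there is about -3, negative as expected for a sink.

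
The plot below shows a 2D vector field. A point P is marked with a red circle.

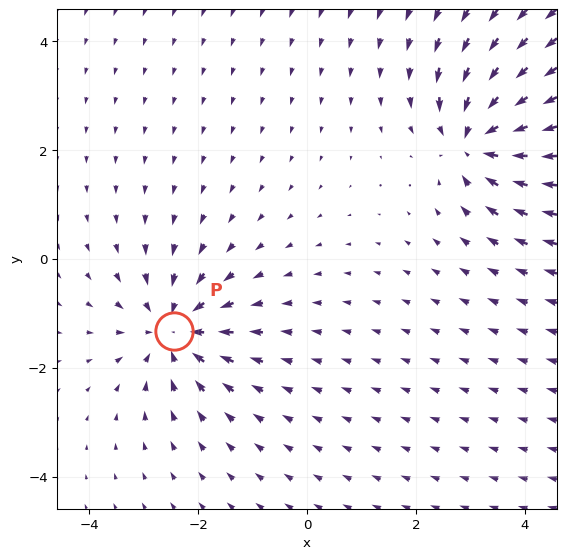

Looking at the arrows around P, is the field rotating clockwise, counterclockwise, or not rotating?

Near P at (-2.4, -1.3) the arrows show no circulation. The curl there is ≈0.

not rotating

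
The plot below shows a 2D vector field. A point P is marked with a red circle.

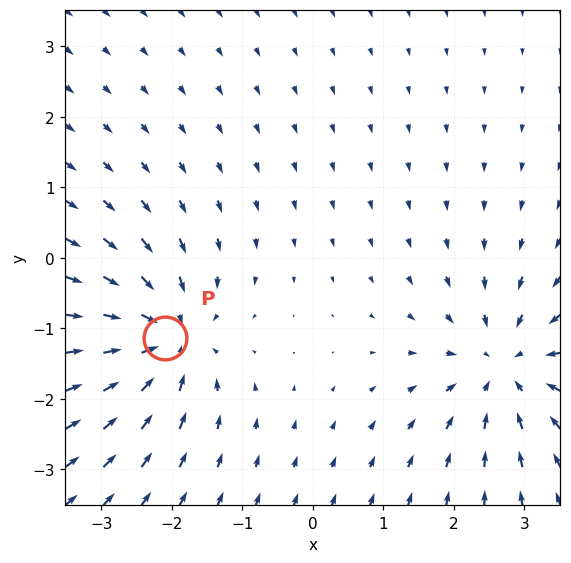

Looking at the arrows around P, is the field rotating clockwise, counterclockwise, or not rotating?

not rotating

Near P at (-2.1, -1.1) the arrows show no circulation. The curl there is ≈0.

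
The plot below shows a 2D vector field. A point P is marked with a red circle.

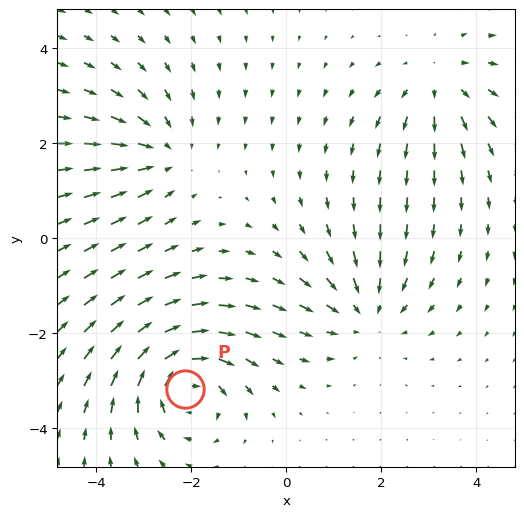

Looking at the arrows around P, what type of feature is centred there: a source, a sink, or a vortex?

vortex

At P (-2.1, -3.2) the arrows circulate clockwise. Divergence ≈0, curl about -6 — near-zero divergence with nonzero curl is a vortex.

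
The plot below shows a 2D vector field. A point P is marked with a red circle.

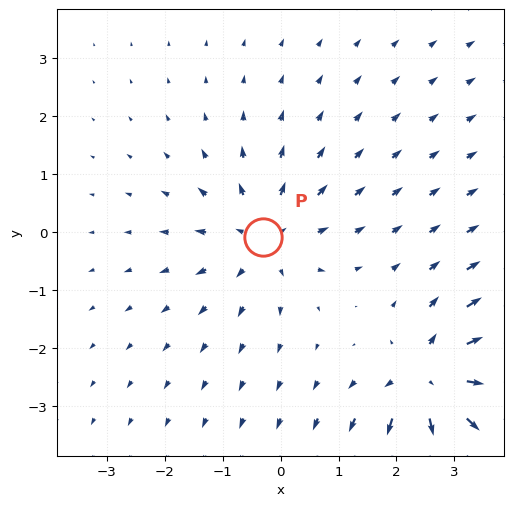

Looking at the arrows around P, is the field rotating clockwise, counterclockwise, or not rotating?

not rotating

Near P at (-0.3, -0.1) the arrows show no circulation. The curl there is ≈0.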